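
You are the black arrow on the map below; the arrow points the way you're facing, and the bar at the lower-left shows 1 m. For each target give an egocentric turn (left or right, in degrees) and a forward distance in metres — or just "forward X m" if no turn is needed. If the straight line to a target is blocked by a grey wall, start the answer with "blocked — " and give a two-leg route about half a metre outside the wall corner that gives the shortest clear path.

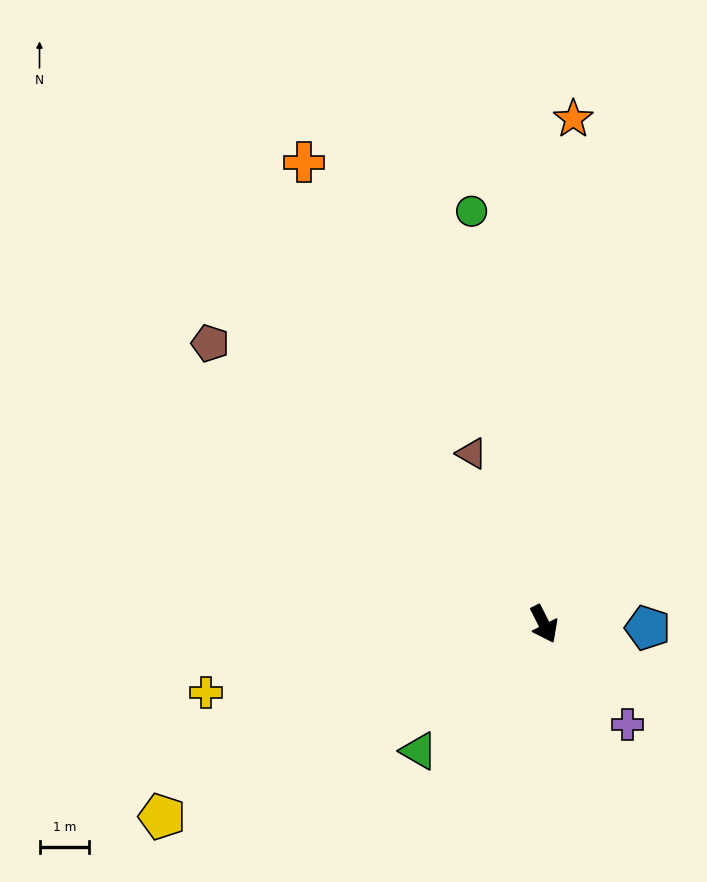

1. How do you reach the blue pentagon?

turn left 61°, forward 2.1 m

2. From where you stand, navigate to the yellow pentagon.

turn right 90°, forward 8.6 m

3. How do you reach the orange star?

turn left 150°, forward 10.2 m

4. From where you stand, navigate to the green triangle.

turn right 71°, forward 3.6 m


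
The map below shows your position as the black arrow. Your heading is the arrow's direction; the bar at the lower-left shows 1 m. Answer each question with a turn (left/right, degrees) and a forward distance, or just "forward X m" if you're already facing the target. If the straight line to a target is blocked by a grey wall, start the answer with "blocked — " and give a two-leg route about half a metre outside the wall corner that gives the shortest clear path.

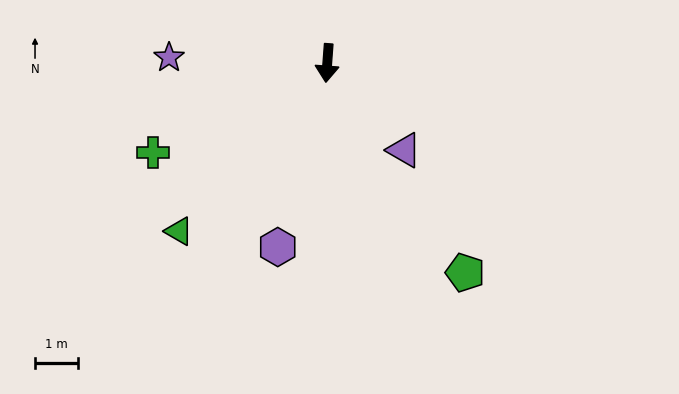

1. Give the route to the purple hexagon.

turn right 11°, forward 4.5 m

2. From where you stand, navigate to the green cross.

turn right 59°, forward 4.6 m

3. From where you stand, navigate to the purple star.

turn right 88°, forward 3.7 m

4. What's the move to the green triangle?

turn right 37°, forward 5.2 m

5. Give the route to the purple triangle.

turn left 46°, forward 2.7 m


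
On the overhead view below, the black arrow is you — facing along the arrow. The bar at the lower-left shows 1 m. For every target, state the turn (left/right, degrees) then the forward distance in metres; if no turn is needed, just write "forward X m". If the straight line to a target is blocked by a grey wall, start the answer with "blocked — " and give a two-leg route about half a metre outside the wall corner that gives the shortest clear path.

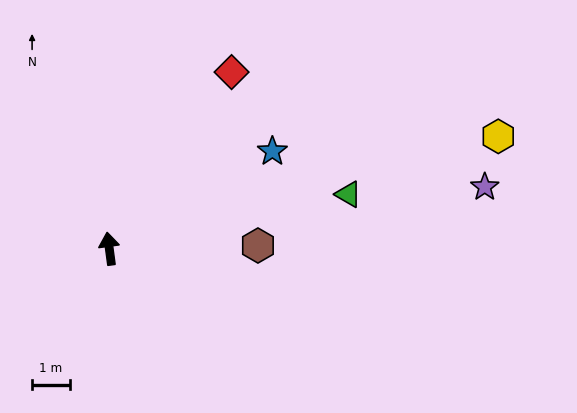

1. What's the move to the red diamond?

turn right 42°, forward 5.7 m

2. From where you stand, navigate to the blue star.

turn right 67°, forward 5.1 m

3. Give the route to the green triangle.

turn right 85°, forward 6.5 m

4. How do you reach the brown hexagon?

turn right 96°, forward 4.0 m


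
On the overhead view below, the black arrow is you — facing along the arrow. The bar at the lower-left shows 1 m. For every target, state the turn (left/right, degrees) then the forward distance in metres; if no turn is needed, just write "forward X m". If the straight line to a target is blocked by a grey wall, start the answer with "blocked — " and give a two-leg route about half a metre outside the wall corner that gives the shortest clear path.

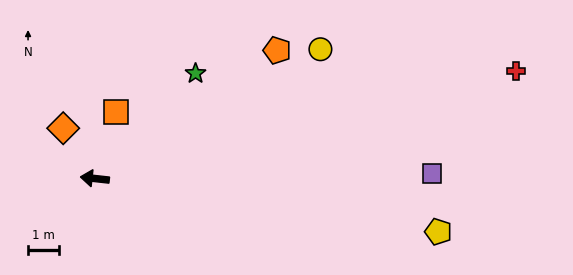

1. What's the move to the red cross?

turn right 159°, forward 14.1 m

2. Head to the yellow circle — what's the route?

turn right 144°, forward 8.4 m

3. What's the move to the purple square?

turn right 173°, forward 10.9 m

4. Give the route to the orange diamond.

turn right 52°, forward 1.9 m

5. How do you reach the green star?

turn right 127°, forward 4.7 m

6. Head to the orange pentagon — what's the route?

turn right 139°, forward 7.2 m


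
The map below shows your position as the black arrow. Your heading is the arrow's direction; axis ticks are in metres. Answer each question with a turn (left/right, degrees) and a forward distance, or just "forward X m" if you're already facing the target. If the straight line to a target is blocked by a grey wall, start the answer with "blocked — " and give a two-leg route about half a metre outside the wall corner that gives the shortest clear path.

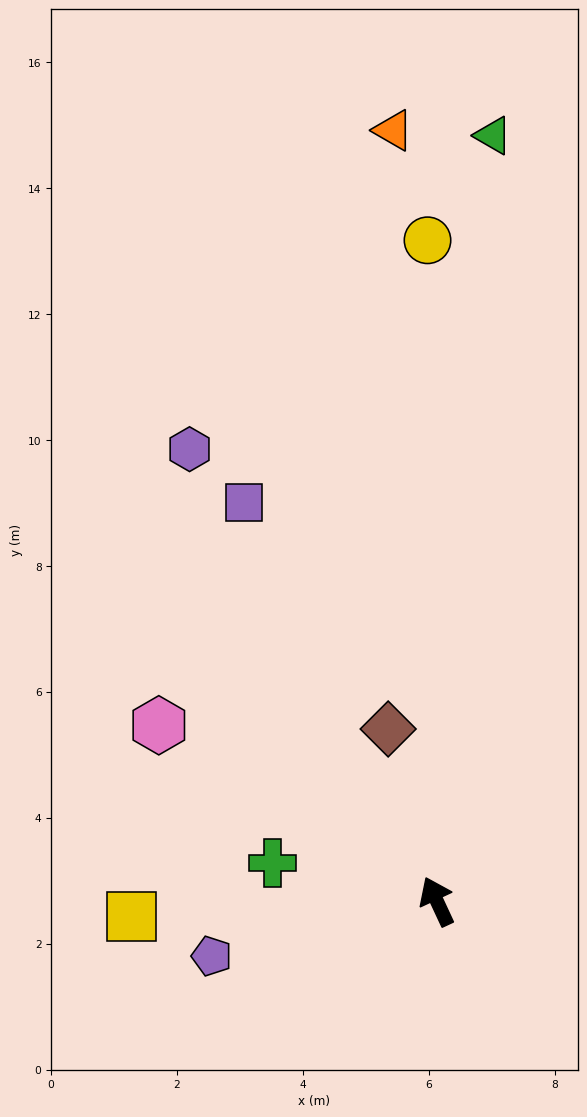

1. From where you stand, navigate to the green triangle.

turn right 29°, forward 12.2 m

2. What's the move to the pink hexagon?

turn left 33°, forward 5.2 m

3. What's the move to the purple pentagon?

turn left 79°, forward 3.7 m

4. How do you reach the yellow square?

turn left 68°, forward 4.8 m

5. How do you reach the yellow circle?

turn right 24°, forward 10.5 m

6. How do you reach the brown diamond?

turn right 9°, forward 2.8 m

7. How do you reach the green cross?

turn left 52°, forward 2.7 m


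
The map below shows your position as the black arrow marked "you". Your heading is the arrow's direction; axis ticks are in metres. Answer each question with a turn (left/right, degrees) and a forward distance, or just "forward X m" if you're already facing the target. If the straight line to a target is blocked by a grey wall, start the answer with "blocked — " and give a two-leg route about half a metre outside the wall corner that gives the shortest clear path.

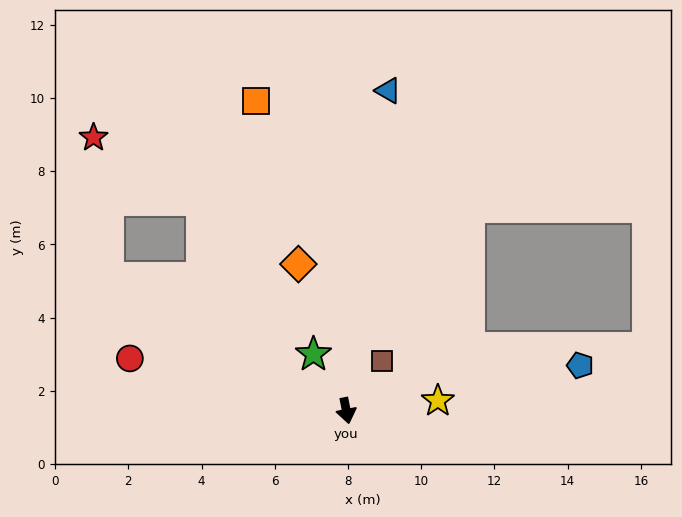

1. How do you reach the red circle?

turn right 115°, forward 6.1 m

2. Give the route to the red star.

blocked — turn right 130°, forward 7.4 m, then turn right 55°, forward 3.8 m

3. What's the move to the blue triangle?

turn left 161°, forward 8.8 m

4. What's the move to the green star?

turn right 161°, forward 1.8 m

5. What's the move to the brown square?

turn left 133°, forward 1.7 m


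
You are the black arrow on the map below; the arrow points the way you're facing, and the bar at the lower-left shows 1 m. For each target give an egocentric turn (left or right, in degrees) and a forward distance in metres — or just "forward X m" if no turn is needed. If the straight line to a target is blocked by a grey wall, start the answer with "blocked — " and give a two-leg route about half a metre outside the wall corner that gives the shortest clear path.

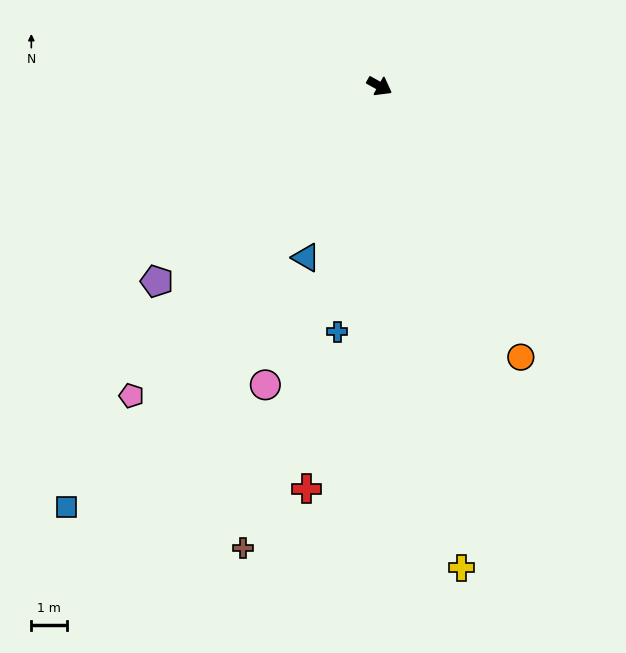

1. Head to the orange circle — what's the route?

turn right 33°, forward 8.6 m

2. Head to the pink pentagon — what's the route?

turn right 100°, forward 11.1 m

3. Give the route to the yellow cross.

turn right 51°, forward 13.7 m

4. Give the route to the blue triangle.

turn right 84°, forward 5.2 m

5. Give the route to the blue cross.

turn right 71°, forward 7.0 m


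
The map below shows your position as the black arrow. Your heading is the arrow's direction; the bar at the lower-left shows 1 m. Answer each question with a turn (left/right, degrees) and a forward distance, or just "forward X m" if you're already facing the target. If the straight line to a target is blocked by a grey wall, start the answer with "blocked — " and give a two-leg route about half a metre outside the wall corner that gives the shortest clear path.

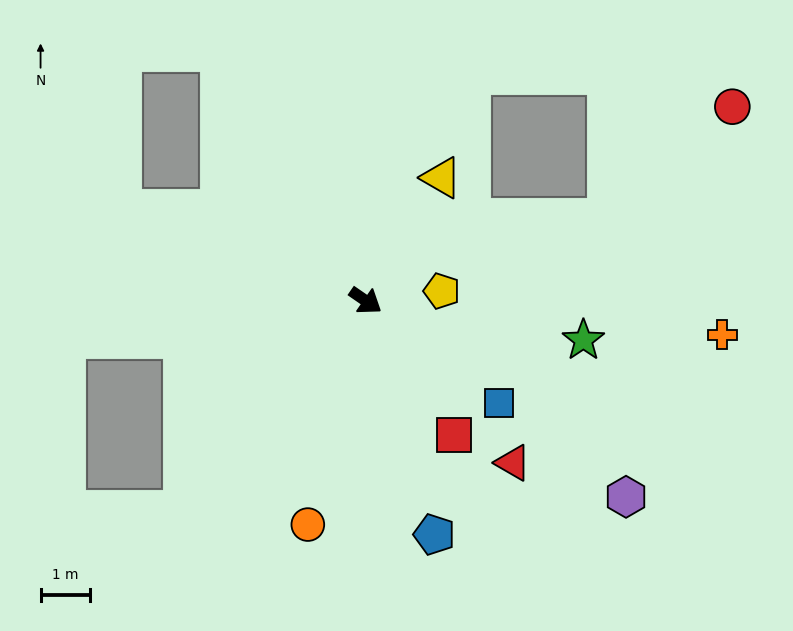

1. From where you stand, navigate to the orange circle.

turn right 70°, forward 4.7 m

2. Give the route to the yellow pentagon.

turn left 42°, forward 1.6 m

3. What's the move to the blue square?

turn right 3°, forward 3.4 m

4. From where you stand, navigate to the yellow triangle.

turn left 93°, forward 2.9 m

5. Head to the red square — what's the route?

turn right 22°, forward 3.3 m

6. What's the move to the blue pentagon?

turn right 39°, forward 4.9 m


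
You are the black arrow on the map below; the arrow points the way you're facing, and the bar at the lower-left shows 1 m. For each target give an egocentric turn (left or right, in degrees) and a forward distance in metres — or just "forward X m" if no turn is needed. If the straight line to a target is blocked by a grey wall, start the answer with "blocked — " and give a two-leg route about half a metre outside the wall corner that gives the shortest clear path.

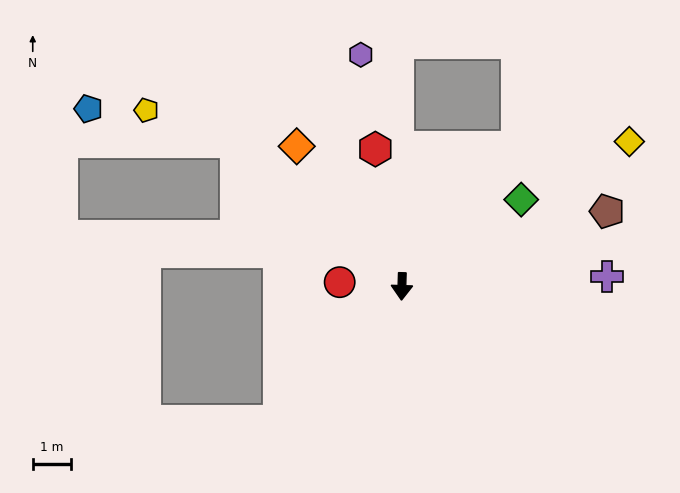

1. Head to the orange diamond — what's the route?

turn right 141°, forward 4.6 m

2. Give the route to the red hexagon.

turn right 167°, forward 3.6 m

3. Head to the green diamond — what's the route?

turn left 128°, forward 3.8 m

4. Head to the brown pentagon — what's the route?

turn left 112°, forward 5.7 m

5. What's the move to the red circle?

turn right 92°, forward 1.6 m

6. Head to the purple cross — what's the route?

turn left 95°, forward 5.4 m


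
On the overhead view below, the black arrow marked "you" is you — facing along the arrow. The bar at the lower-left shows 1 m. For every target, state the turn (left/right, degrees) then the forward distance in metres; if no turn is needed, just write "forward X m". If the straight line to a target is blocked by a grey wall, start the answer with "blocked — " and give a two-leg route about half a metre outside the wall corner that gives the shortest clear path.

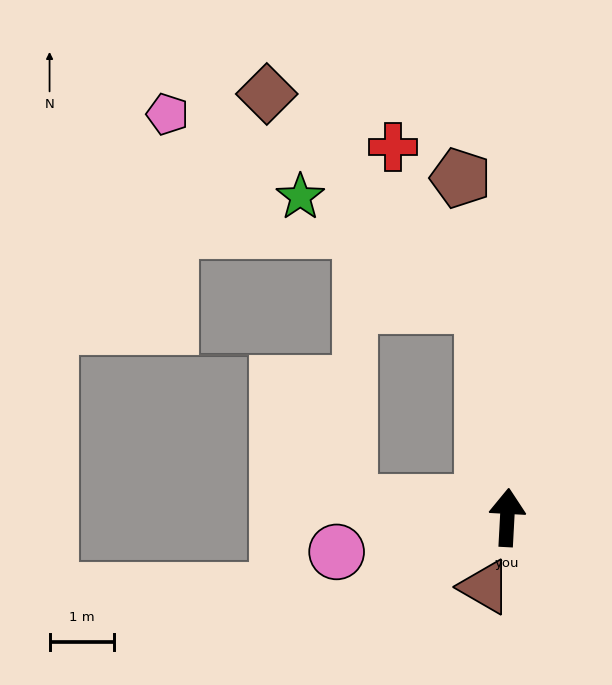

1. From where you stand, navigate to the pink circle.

turn left 104°, forward 2.7 m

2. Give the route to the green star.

blocked — turn left 10°, forward 3.3 m, then turn left 52°, forward 3.3 m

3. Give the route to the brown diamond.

blocked — turn left 10°, forward 3.3 m, then turn left 39°, forward 4.7 m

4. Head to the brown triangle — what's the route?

turn left 165°, forward 1.1 m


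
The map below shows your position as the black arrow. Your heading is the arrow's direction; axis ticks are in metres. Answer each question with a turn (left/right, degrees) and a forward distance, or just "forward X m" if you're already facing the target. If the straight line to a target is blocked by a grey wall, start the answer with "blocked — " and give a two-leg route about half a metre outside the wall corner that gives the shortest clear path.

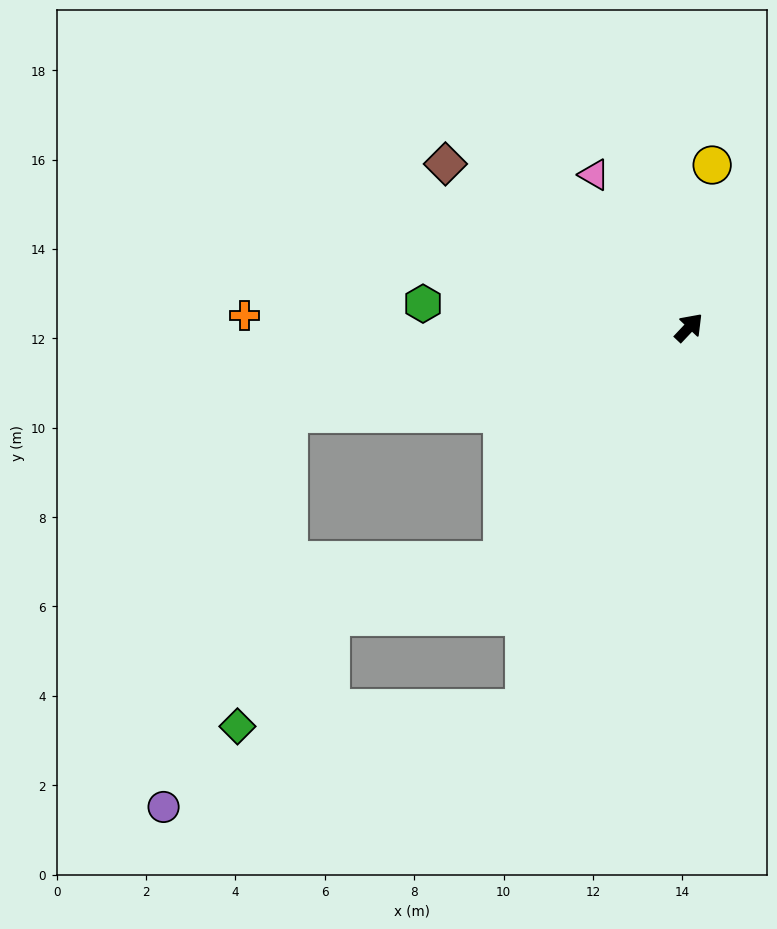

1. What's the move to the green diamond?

blocked — turn left 146°, forward 9.2 m, then turn left 68°, forward 7.1 m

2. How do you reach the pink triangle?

turn left 75°, forward 4.0 m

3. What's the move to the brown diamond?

turn left 99°, forward 6.6 m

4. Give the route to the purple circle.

blocked — turn left 146°, forward 9.2 m, then turn left 60°, forward 9.2 m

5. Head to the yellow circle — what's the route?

turn left 35°, forward 3.7 m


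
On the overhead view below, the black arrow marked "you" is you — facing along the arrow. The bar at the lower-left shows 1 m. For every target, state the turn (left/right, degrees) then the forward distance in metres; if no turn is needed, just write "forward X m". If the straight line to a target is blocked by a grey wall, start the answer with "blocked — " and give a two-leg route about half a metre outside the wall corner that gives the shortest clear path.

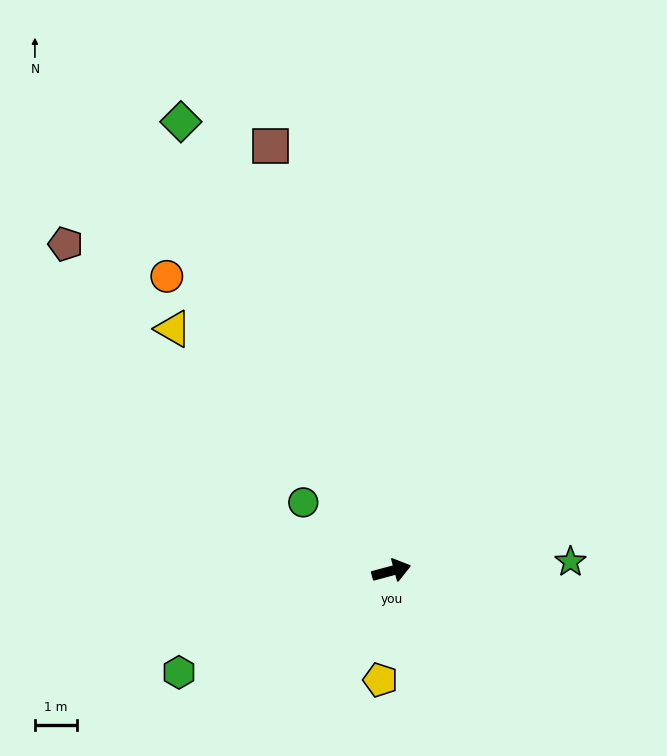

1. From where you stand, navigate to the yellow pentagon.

turn right 111°, forward 2.6 m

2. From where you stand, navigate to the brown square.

turn left 91°, forward 10.5 m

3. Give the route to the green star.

turn right 12°, forward 4.3 m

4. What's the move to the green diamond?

turn left 100°, forward 11.8 m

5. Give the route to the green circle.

turn left 127°, forward 2.7 m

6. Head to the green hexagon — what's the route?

turn right 170°, forward 5.6 m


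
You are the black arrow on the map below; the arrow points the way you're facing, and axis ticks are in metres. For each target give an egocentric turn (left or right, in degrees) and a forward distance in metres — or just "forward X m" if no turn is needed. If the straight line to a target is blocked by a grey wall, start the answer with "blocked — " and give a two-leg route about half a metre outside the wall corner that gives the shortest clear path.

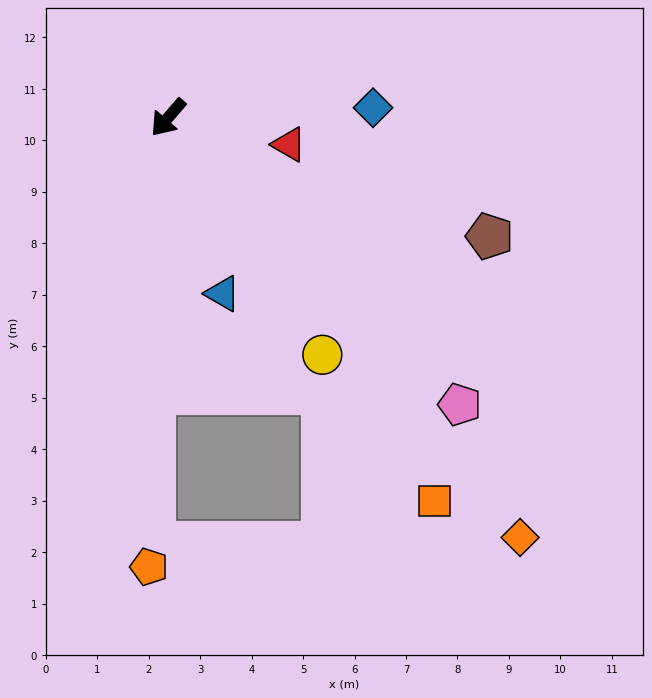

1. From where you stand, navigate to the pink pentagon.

turn left 86°, forward 7.9 m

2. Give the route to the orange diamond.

turn left 81°, forward 10.6 m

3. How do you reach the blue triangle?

turn left 58°, forward 3.6 m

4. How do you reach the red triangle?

turn left 118°, forward 2.4 m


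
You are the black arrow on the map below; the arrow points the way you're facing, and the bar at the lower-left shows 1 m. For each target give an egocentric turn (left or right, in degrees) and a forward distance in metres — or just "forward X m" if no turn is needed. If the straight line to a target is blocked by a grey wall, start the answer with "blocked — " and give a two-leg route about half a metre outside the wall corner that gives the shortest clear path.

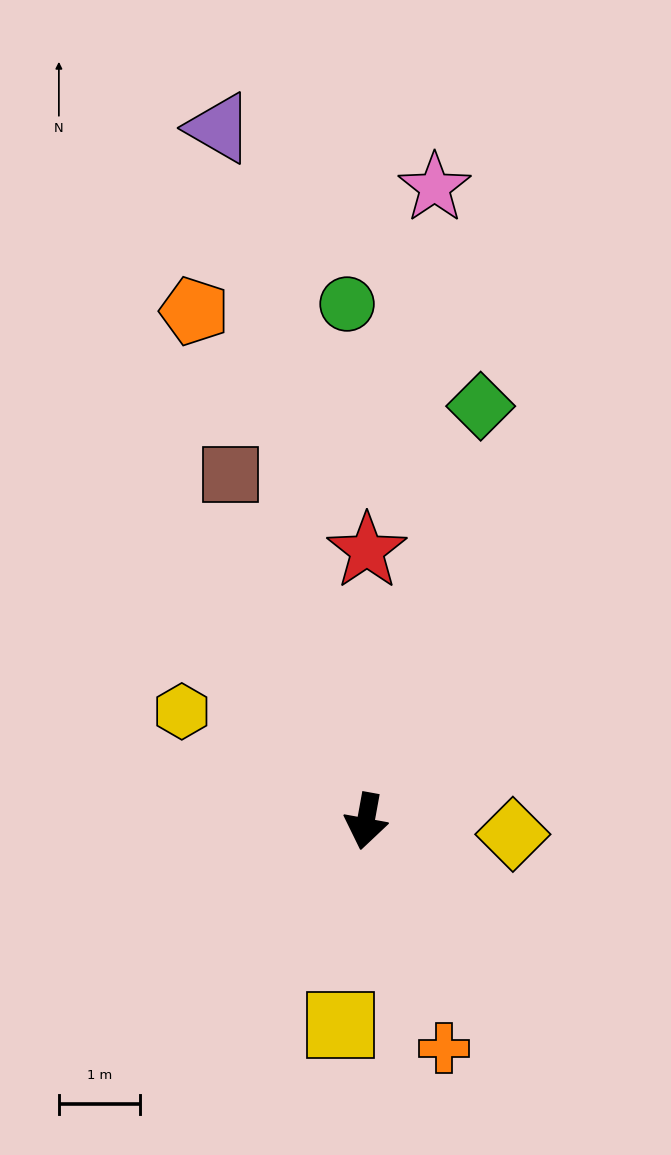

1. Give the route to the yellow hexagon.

turn right 111°, forward 2.7 m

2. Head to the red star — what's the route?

turn right 170°, forward 3.3 m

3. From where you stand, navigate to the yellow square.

turn left 3°, forward 2.5 m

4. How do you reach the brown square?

turn right 148°, forward 4.6 m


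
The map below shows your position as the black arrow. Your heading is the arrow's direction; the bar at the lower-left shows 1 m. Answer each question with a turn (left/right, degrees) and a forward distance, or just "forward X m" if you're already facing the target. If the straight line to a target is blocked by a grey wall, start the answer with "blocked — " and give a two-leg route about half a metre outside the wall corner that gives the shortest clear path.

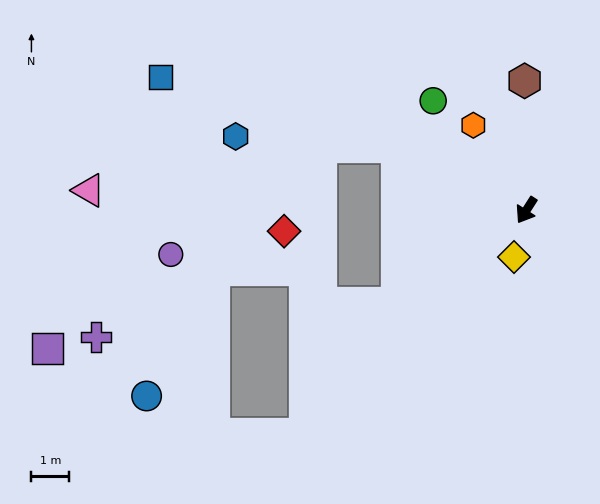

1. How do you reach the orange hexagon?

turn right 115°, forward 2.7 m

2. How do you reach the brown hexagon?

turn right 147°, forward 3.4 m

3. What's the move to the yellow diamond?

turn left 18°, forward 1.3 m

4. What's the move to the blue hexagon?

blocked — turn right 83°, forward 3.8 m, then turn left 22°, forward 4.3 m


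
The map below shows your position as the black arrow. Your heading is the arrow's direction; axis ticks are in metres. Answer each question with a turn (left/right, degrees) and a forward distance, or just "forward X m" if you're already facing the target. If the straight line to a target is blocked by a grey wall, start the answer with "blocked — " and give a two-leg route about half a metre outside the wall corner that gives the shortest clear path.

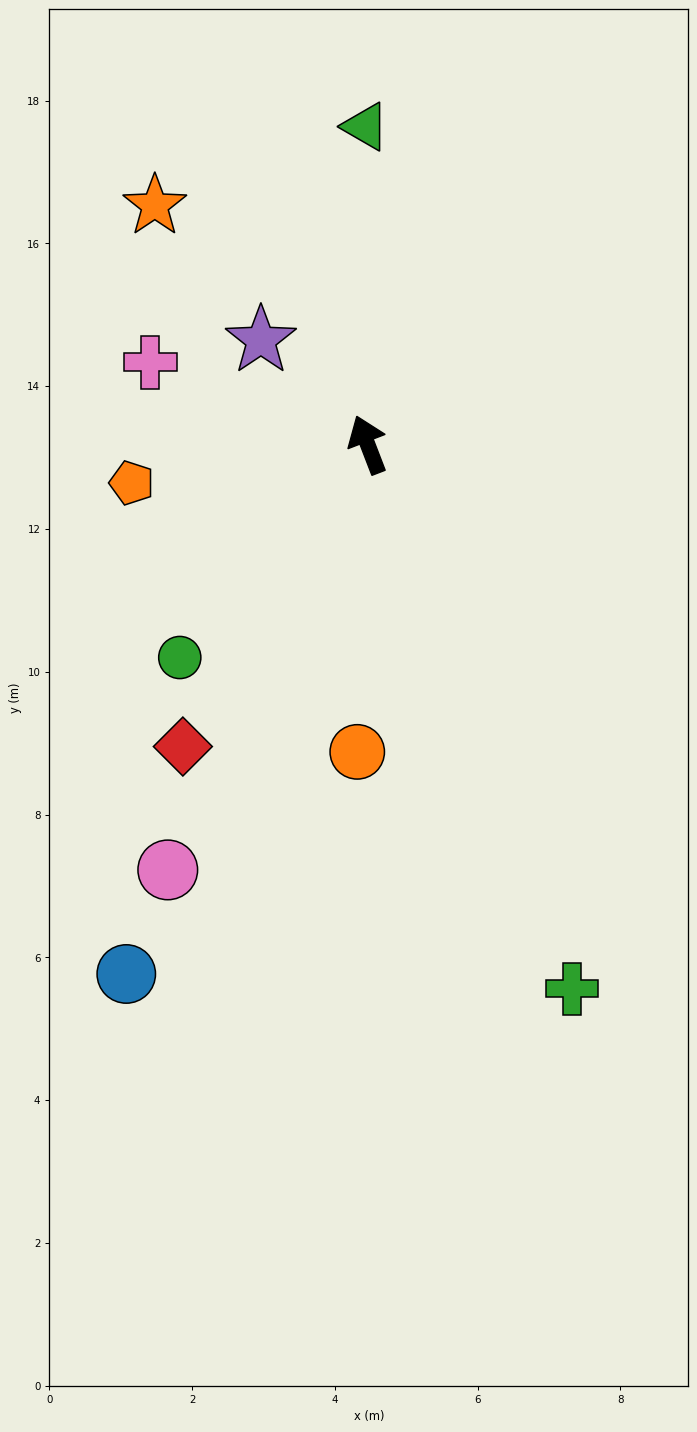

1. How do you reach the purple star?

turn left 25°, forward 2.1 m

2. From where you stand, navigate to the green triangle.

turn right 21°, forward 4.5 m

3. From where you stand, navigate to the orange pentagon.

turn left 78°, forward 3.3 m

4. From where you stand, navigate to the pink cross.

turn left 48°, forward 3.3 m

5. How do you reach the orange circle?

turn left 157°, forward 4.3 m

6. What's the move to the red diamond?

turn left 127°, forward 5.0 m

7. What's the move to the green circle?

turn left 118°, forward 4.0 m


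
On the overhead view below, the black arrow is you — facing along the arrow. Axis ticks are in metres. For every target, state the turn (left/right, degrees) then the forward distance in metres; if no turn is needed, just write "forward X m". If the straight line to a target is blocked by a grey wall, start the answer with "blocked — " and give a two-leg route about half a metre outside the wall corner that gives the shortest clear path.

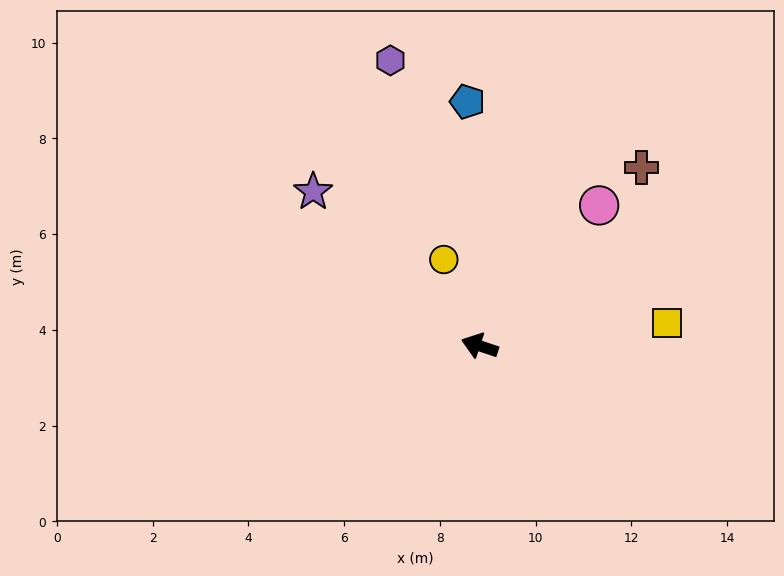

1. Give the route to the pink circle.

turn right 112°, forward 3.9 m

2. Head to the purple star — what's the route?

turn right 24°, forward 4.7 m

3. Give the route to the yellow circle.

turn right 49°, forward 2.0 m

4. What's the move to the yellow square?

turn right 155°, forward 3.9 m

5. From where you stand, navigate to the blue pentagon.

turn right 69°, forward 5.1 m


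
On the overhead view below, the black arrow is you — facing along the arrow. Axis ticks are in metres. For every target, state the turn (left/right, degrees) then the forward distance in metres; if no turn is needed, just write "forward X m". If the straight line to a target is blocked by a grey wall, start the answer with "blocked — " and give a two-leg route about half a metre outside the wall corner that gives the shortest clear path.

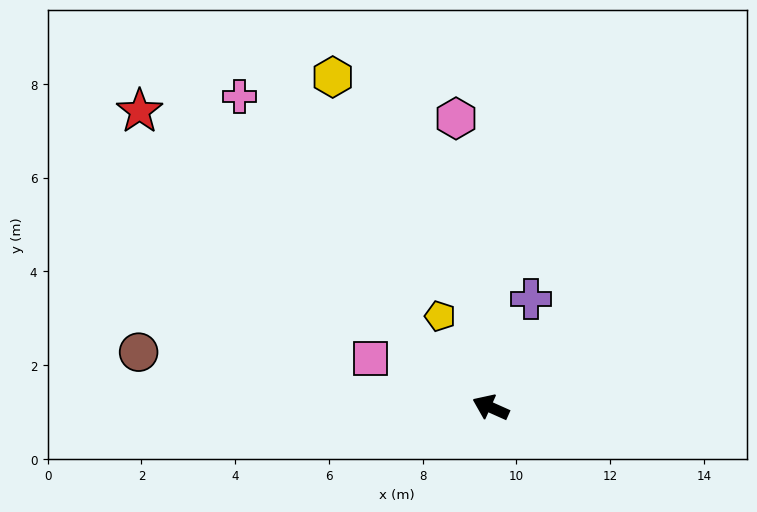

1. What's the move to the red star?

turn right 16°, forward 9.8 m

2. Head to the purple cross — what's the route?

turn right 86°, forward 2.5 m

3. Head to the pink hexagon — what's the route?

turn right 59°, forward 6.2 m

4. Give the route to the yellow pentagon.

turn right 37°, forward 2.2 m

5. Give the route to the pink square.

forward 2.8 m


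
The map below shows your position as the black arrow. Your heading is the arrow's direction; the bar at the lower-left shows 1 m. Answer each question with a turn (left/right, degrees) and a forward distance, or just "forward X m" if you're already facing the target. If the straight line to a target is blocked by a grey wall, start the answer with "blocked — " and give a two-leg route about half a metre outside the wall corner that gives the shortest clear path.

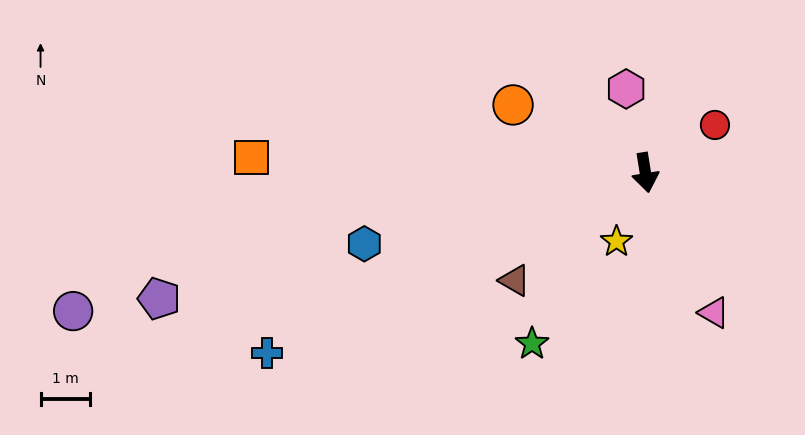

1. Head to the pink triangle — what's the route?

turn left 17°, forward 3.2 m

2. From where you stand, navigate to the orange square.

turn right 101°, forward 8.0 m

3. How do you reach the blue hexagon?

turn right 85°, forward 5.9 m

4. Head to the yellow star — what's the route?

turn right 32°, forward 1.5 m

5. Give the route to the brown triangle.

turn right 60°, forward 3.5 m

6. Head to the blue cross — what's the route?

turn right 74°, forward 8.5 m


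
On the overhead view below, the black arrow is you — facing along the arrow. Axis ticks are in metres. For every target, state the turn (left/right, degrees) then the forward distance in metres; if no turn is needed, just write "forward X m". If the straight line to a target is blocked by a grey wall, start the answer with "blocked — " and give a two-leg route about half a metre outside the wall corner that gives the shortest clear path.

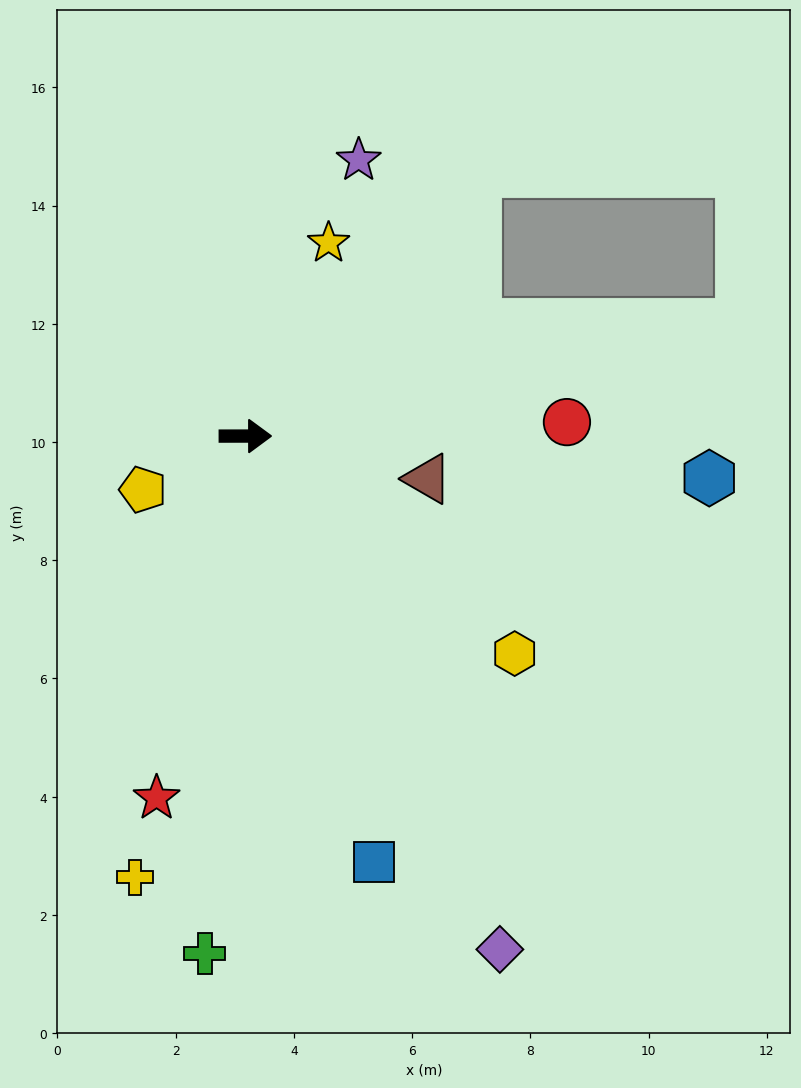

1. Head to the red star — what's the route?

turn right 104°, forward 6.3 m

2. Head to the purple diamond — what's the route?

turn right 64°, forward 9.7 m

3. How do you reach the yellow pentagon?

turn right 152°, forward 2.0 m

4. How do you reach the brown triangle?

turn right 13°, forward 3.2 m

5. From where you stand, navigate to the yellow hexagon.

turn right 39°, forward 5.9 m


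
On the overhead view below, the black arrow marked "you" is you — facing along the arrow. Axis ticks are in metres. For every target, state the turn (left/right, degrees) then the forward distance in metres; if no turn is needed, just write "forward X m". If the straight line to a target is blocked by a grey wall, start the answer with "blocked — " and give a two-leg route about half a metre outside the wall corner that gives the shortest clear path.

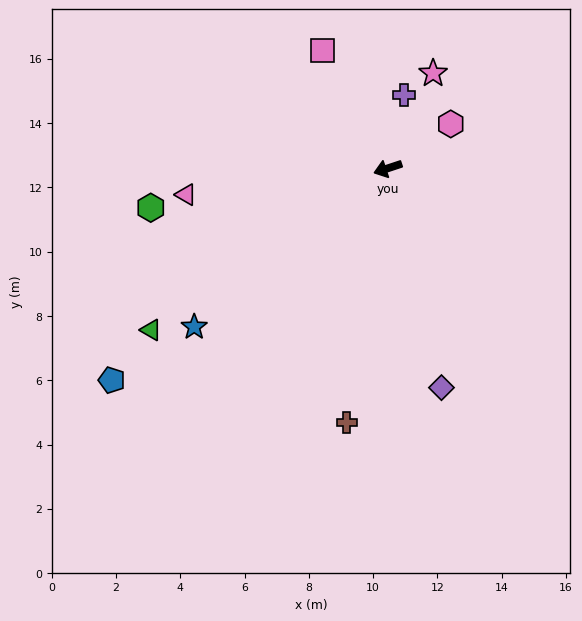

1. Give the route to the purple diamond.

turn left 85°, forward 7.0 m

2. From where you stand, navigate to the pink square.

turn right 79°, forward 4.2 m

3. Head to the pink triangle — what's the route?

turn right 11°, forward 6.3 m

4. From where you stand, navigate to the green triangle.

turn left 16°, forward 8.9 m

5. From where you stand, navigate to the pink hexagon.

turn right 163°, forward 2.4 m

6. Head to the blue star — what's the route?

turn left 21°, forward 7.8 m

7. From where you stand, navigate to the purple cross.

turn right 121°, forward 2.3 m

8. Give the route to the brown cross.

turn left 63°, forward 8.0 m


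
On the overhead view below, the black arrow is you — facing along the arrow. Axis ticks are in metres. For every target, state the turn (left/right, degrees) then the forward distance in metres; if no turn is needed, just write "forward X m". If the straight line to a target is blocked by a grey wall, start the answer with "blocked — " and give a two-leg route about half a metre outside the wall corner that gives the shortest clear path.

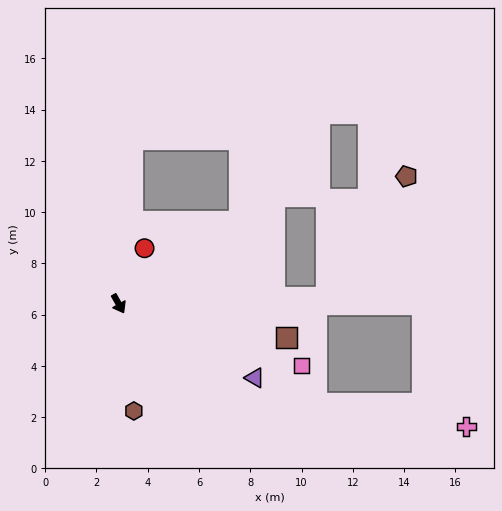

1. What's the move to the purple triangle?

turn left 32°, forward 6.0 m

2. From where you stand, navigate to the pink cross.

blocked — turn left 61°, forward 11.9 m, then turn right 71°, forward 5.1 m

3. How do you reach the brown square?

turn left 49°, forward 6.7 m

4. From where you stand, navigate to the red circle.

turn left 126°, forward 2.4 m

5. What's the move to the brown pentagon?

blocked — turn left 62°, forward 8.1 m, then turn left 55°, forward 5.7 m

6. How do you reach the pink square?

turn left 42°, forward 7.5 m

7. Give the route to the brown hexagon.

turn right 21°, forward 4.2 m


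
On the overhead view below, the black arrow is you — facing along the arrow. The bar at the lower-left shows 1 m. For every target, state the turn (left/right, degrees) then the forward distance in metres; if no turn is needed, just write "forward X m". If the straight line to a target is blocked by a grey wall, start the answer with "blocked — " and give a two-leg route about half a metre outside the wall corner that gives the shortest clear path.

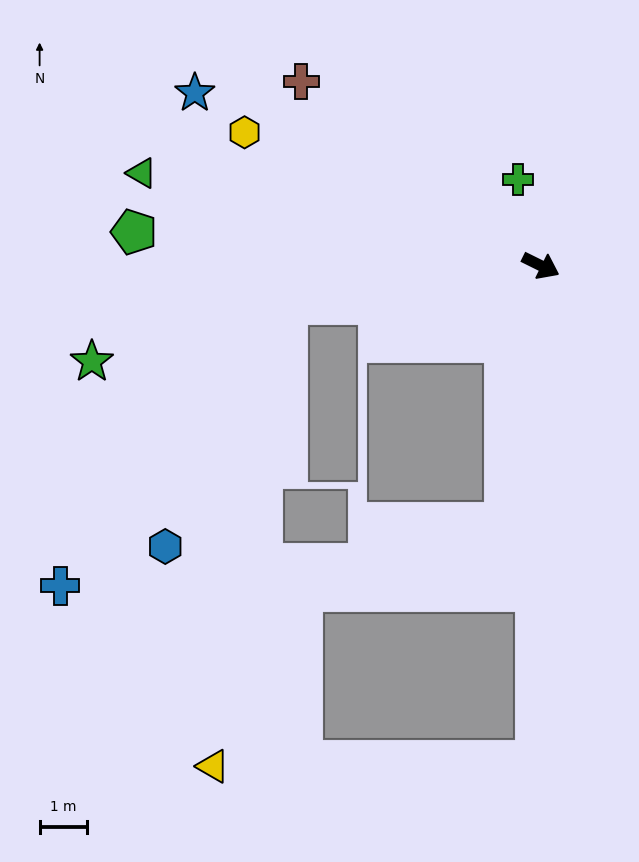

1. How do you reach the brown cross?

turn left 169°, forward 6.3 m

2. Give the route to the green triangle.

turn right 167°, forward 8.6 m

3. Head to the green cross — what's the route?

turn left 131°, forward 1.9 m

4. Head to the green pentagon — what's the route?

turn right 158°, forward 8.5 m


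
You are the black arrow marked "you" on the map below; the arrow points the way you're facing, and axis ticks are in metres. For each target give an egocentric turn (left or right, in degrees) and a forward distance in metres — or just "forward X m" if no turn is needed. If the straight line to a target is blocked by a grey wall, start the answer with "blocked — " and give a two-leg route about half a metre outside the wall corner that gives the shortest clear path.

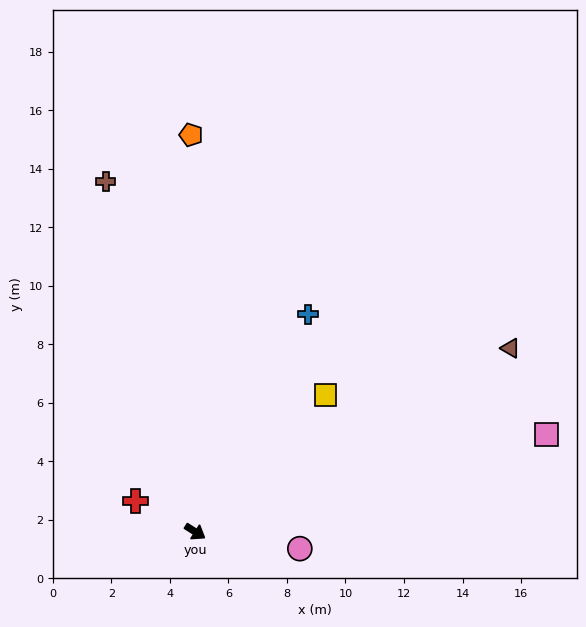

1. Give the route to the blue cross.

turn left 95°, forward 8.4 m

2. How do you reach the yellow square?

turn left 79°, forward 6.5 m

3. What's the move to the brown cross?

turn left 137°, forward 12.4 m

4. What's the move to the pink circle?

turn left 23°, forward 3.6 m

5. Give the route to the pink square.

turn left 48°, forward 12.5 m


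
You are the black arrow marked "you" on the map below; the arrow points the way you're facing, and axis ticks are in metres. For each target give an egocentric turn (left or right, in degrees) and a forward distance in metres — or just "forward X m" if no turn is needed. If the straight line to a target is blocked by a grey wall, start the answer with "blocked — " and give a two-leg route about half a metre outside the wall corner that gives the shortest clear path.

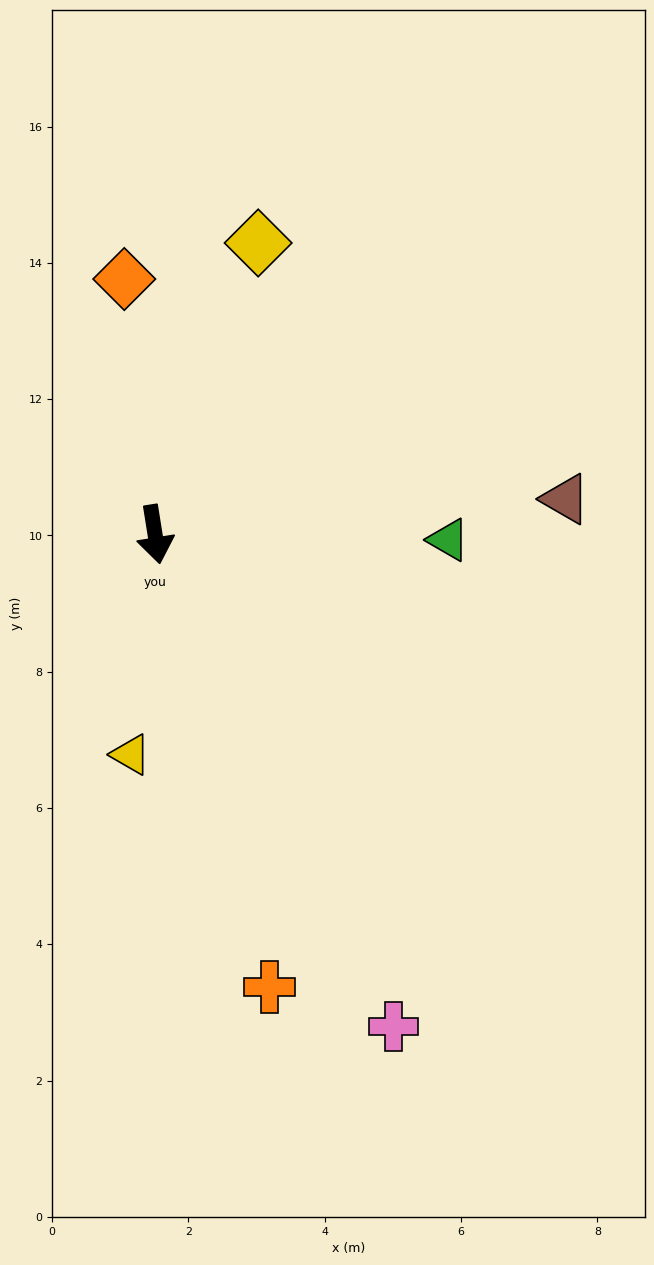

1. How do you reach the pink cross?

turn left 17°, forward 8.0 m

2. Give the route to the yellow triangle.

turn right 15°, forward 3.3 m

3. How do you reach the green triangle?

turn left 80°, forward 4.3 m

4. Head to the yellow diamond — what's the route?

turn left 151°, forward 4.5 m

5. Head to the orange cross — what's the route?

turn left 5°, forward 6.9 m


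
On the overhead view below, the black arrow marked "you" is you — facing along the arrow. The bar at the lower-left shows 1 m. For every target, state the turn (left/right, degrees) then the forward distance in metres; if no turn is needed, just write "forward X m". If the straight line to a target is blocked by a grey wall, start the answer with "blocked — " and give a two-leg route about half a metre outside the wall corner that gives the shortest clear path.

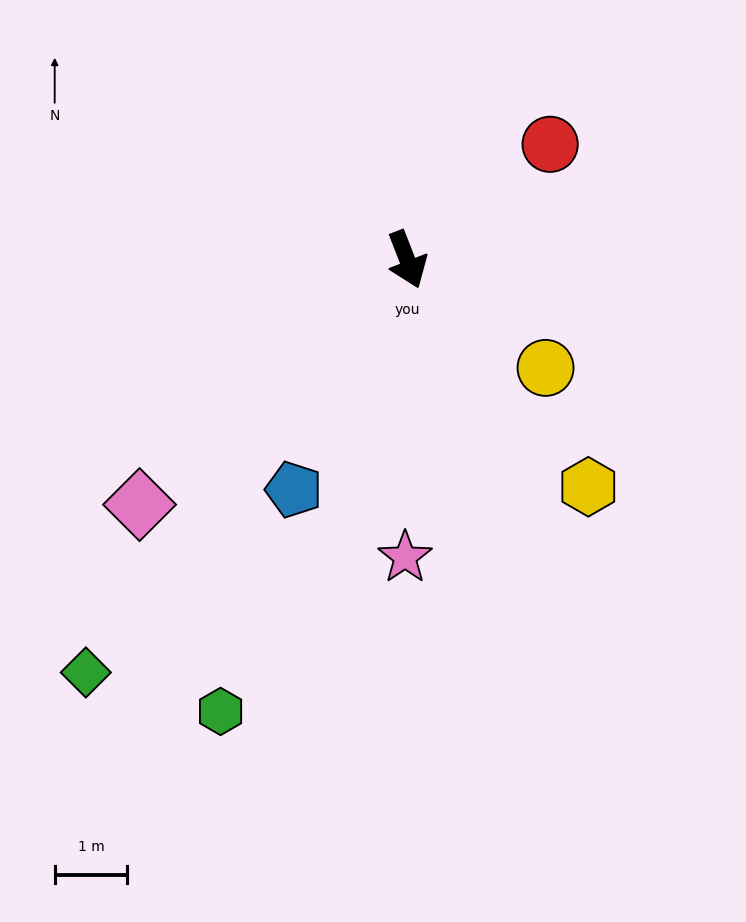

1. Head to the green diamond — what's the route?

turn right 59°, forward 7.2 m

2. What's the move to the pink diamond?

turn right 69°, forward 5.0 m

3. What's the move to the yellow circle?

turn left 31°, forward 2.4 m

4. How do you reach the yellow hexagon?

turn left 17°, forward 4.0 m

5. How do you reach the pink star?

turn right 22°, forward 4.1 m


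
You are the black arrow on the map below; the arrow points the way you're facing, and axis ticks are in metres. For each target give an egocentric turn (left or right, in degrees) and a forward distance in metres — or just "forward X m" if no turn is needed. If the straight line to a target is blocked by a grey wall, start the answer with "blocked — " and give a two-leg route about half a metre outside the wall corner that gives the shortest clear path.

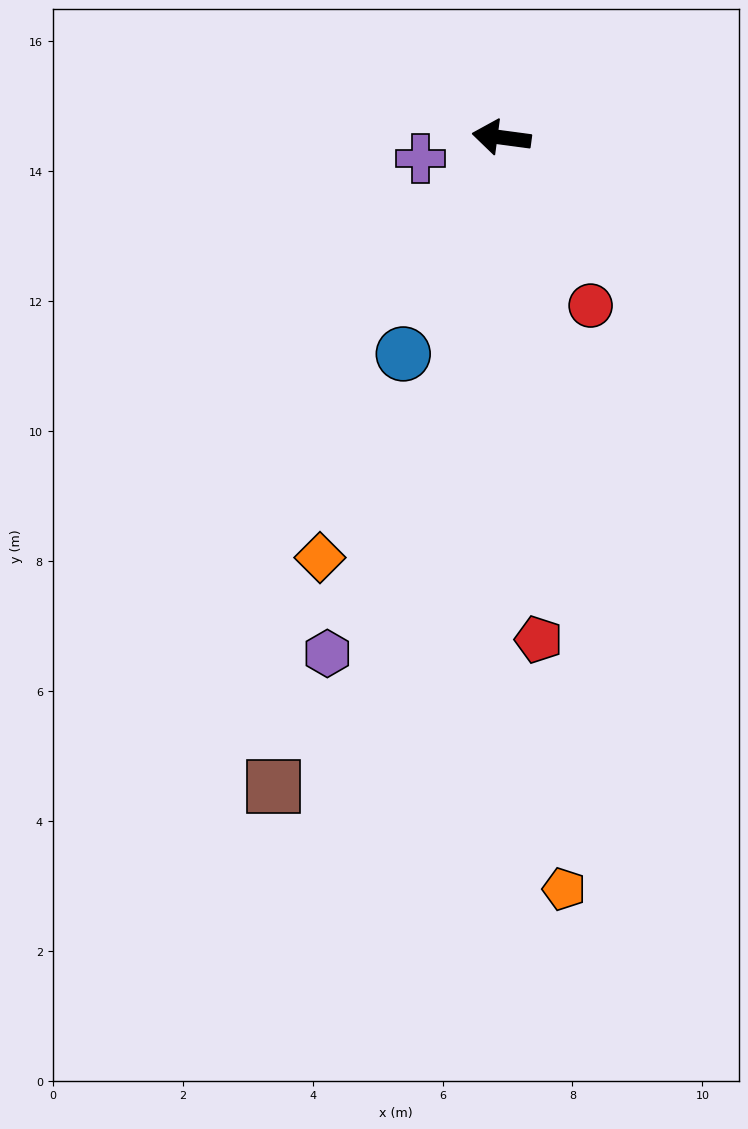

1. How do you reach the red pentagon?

turn left 102°, forward 7.7 m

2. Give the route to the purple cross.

turn left 22°, forward 1.3 m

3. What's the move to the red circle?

turn left 126°, forward 2.9 m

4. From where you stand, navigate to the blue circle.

turn left 73°, forward 3.7 m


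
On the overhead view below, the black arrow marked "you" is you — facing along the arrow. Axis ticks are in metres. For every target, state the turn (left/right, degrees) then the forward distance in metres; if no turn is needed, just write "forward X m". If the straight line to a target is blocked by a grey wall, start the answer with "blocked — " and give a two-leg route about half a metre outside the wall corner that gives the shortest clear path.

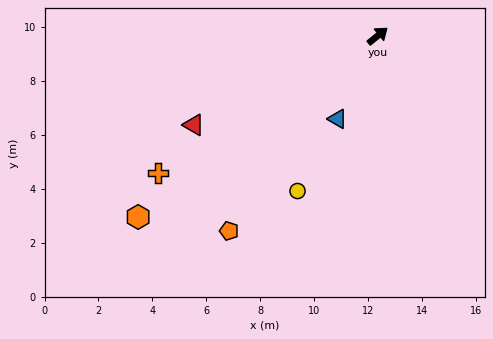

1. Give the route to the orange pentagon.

turn right 166°, forward 9.1 m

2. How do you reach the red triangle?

turn left 167°, forward 7.6 m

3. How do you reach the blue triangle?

turn right 155°, forward 3.4 m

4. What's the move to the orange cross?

turn left 173°, forward 9.6 m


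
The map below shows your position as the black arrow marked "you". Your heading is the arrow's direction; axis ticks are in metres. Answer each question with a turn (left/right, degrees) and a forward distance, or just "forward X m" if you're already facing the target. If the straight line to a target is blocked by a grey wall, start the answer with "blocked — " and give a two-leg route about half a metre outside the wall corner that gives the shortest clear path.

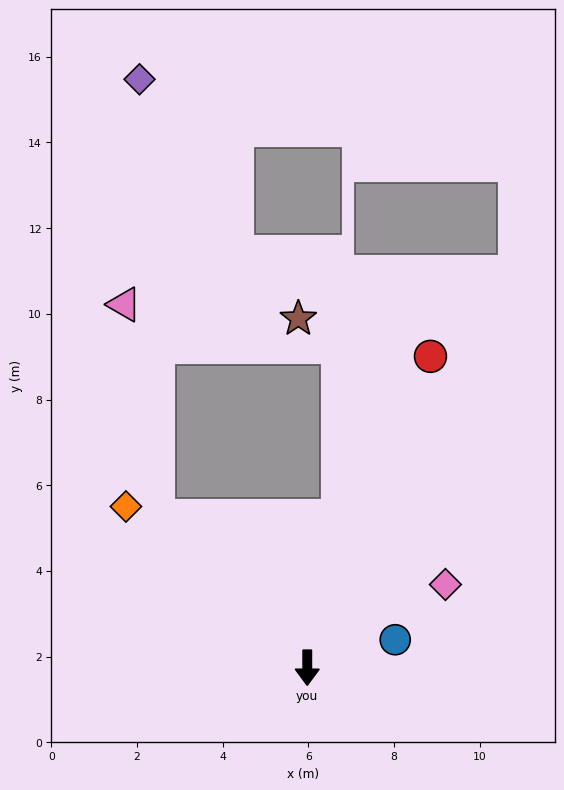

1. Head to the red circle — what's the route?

turn left 158°, forward 7.8 m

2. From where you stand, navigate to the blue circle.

turn left 108°, forward 2.2 m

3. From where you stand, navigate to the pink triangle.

blocked — turn right 135°, forward 5.0 m, then turn right 36°, forward 5.0 m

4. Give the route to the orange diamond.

turn right 132°, forward 5.7 m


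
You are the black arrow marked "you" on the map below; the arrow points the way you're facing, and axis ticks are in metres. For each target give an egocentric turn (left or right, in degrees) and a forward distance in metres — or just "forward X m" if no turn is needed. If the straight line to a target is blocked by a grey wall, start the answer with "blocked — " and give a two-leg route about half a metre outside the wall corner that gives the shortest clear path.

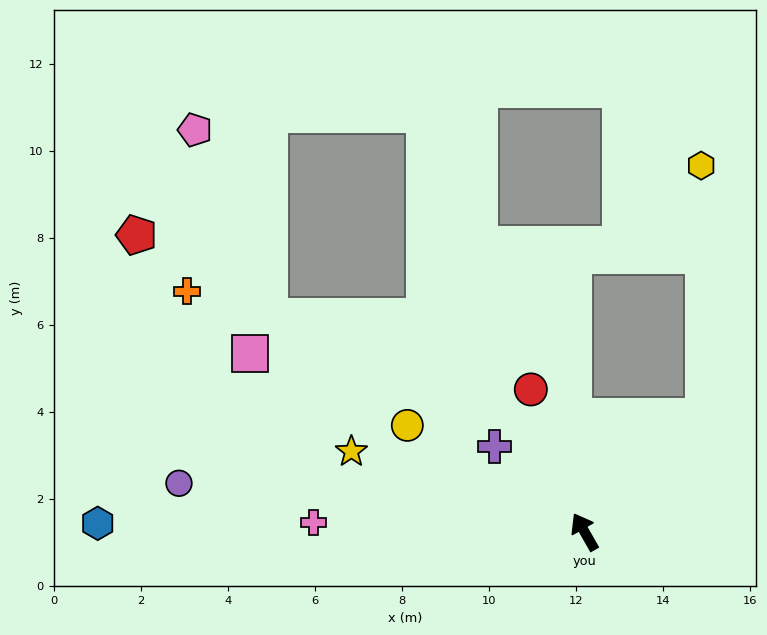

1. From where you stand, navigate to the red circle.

turn right 9°, forward 3.5 m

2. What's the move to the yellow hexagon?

blocked — turn right 76°, forward 3.8 m, then turn left 47°, forward 5.8 m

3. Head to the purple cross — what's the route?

turn left 17°, forward 2.9 m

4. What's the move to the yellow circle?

turn left 29°, forward 4.8 m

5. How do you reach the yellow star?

turn left 41°, forward 5.7 m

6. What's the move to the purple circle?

turn left 53°, forward 9.4 m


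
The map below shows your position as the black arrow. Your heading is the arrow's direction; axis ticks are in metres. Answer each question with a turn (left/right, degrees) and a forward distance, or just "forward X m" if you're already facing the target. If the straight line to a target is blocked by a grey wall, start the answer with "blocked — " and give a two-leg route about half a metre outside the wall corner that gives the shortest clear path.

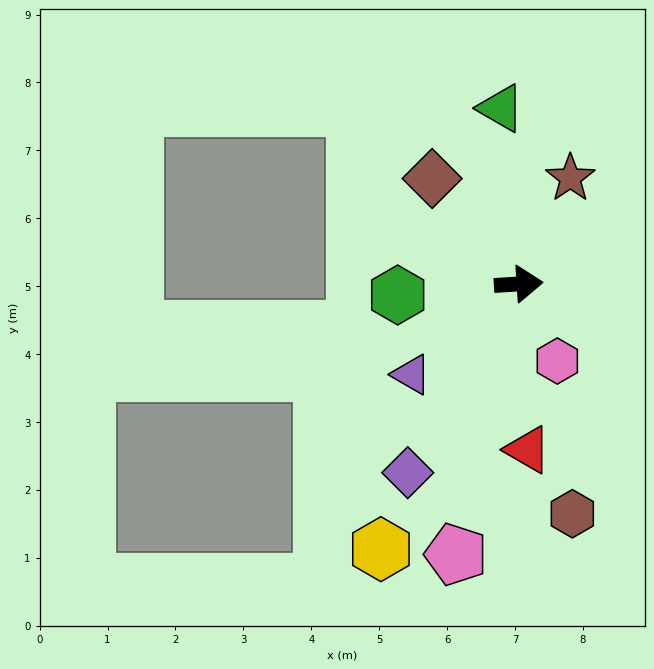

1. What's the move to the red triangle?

turn right 91°, forward 2.4 m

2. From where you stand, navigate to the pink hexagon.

turn right 67°, forward 1.3 m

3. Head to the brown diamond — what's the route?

turn left 126°, forward 2.0 m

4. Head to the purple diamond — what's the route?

turn right 124°, forward 3.2 m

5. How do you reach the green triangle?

turn left 92°, forward 2.6 m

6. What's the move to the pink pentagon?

turn right 107°, forward 4.1 m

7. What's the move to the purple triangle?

turn right 144°, forward 2.1 m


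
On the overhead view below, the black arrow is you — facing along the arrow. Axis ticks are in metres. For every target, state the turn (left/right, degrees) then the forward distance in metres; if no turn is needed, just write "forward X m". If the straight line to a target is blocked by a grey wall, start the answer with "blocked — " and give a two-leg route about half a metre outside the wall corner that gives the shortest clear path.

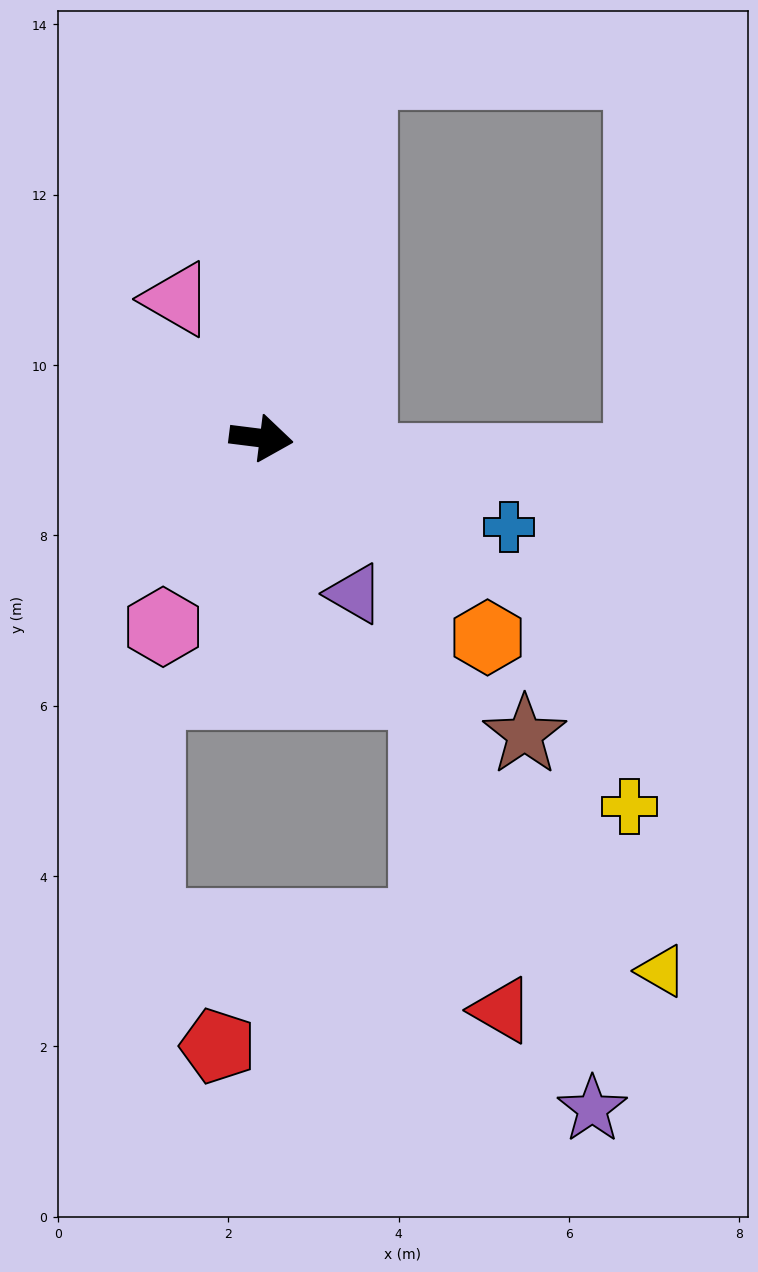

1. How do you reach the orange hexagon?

turn right 34°, forward 3.5 m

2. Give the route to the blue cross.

turn right 13°, forward 3.1 m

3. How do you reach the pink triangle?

turn left 128°, forward 1.9 m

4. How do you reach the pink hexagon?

turn right 110°, forward 2.5 m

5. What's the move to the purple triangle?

turn right 52°, forward 2.1 m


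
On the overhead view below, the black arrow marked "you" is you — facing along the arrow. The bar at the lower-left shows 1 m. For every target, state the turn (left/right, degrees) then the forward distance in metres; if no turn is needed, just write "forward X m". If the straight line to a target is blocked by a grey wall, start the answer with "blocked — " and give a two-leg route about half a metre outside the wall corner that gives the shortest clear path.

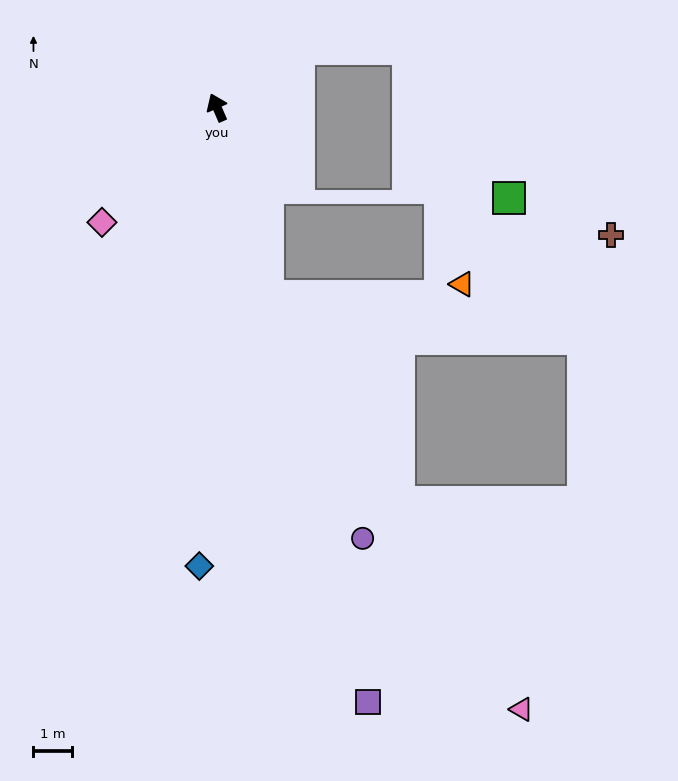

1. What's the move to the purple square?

turn left 171°, forward 16.1 m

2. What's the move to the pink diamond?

turn left 111°, forward 4.3 m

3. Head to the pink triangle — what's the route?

blocked — turn left 172°, forward 5.1 m, then turn left 16°, forward 12.7 m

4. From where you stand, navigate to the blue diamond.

turn left 154°, forward 12.0 m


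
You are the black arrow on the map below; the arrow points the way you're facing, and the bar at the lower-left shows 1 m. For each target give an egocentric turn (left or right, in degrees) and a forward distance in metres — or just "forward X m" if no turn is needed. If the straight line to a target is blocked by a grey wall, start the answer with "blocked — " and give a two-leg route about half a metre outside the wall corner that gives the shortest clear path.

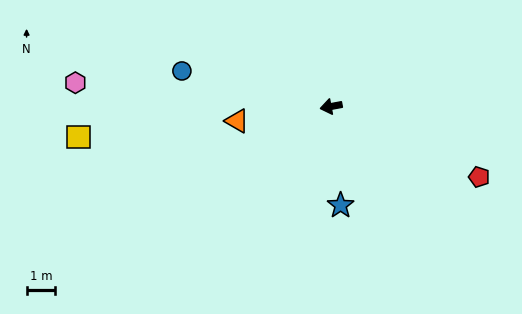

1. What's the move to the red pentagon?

turn left 144°, forward 5.7 m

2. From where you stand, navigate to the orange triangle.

forward 3.3 m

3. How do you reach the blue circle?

turn right 24°, forward 5.3 m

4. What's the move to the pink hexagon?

turn right 16°, forward 8.9 m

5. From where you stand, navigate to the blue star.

turn left 85°, forward 3.4 m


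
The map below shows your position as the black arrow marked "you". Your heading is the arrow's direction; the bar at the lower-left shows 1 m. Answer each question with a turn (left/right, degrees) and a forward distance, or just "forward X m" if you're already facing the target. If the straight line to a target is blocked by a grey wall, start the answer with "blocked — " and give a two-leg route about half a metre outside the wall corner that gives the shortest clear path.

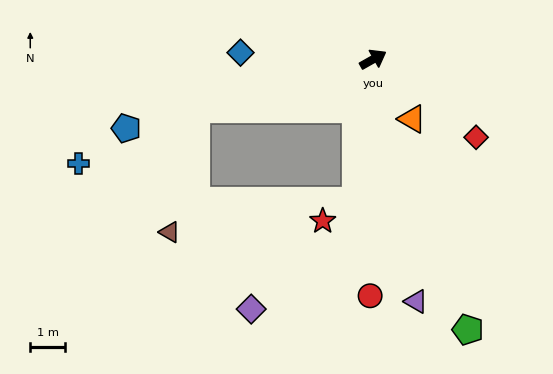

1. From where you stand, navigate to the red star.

blocked — turn right 126°, forward 4.1 m, then turn right 54°, forward 1.1 m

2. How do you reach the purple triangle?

turn right 109°, forward 7.0 m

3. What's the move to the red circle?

turn right 120°, forward 6.7 m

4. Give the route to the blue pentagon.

turn left 166°, forward 7.3 m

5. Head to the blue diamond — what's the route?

turn left 148°, forward 3.8 m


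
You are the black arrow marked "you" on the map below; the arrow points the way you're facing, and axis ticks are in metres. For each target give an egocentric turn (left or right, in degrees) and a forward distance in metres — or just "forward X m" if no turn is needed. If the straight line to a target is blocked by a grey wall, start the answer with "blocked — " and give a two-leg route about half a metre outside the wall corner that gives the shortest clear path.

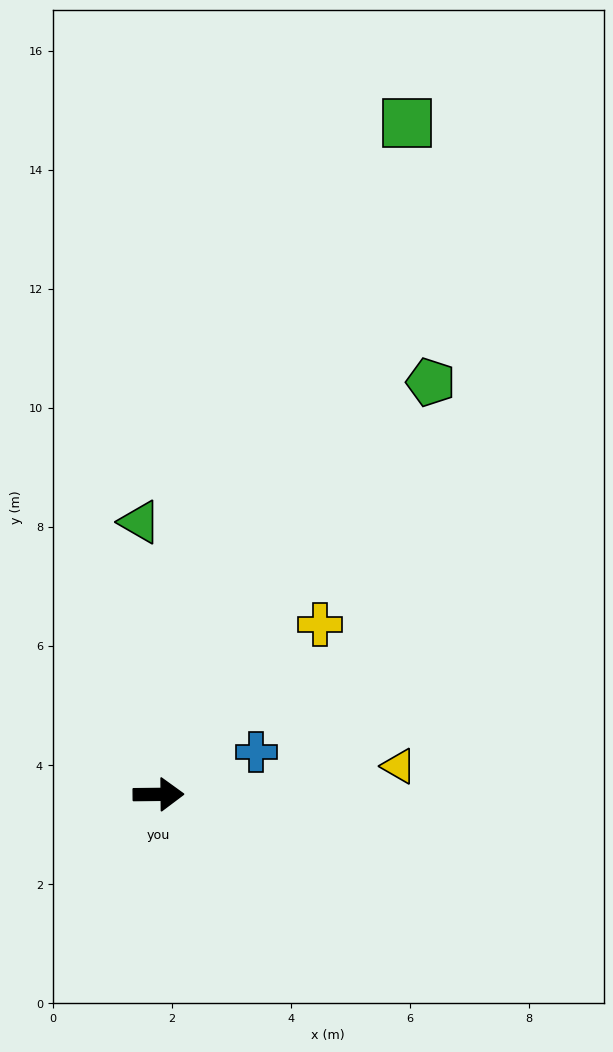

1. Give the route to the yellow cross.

turn left 46°, forward 3.9 m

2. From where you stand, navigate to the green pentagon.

turn left 56°, forward 8.3 m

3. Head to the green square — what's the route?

turn left 69°, forward 12.0 m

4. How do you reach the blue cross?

turn left 23°, forward 1.8 m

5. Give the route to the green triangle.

turn left 93°, forward 4.6 m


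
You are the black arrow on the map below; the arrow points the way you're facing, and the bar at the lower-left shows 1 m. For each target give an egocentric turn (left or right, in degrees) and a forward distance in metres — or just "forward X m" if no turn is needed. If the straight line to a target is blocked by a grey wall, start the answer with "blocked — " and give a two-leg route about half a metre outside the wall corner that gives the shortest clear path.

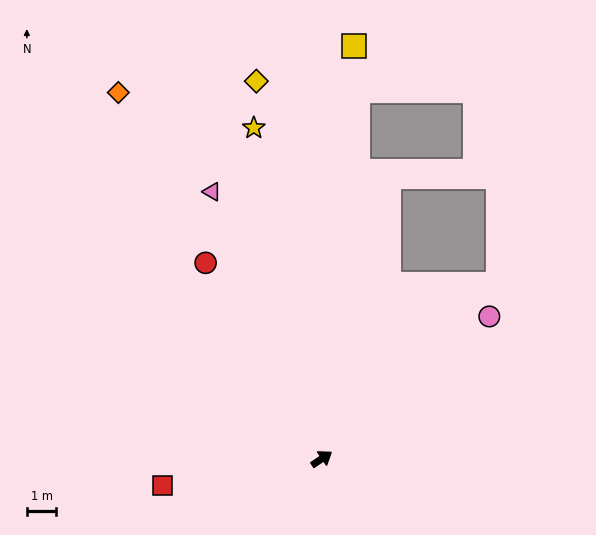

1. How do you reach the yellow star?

turn left 68°, forward 11.5 m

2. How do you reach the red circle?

turn left 87°, forward 7.8 m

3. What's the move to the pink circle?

turn left 6°, forward 7.5 m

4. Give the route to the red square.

turn left 156°, forward 5.5 m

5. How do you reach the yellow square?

turn left 51°, forward 14.1 m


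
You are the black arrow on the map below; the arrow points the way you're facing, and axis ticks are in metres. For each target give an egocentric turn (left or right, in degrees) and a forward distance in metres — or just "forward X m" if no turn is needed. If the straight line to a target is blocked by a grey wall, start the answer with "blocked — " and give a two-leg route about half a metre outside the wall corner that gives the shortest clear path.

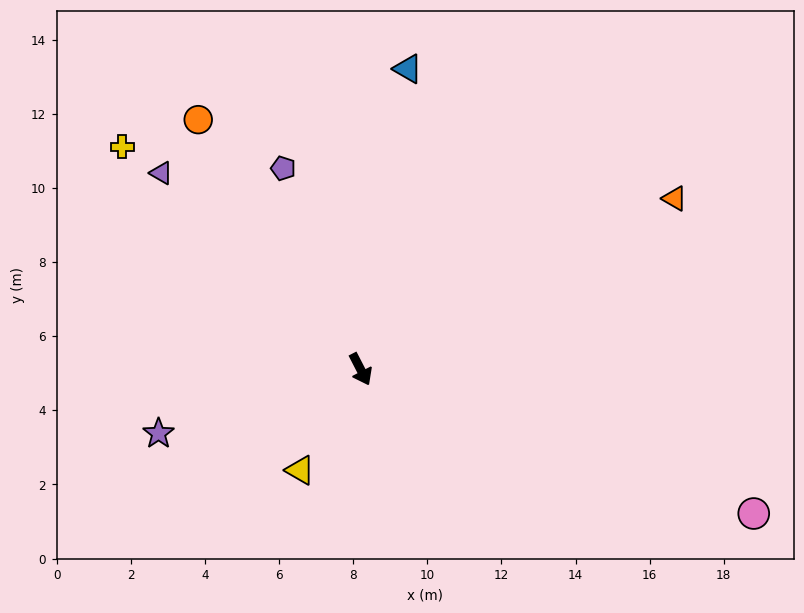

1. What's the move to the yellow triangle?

turn right 58°, forward 3.2 m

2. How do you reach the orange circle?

turn right 174°, forward 8.0 m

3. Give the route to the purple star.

turn right 100°, forward 5.7 m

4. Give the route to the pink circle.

turn left 43°, forward 11.3 m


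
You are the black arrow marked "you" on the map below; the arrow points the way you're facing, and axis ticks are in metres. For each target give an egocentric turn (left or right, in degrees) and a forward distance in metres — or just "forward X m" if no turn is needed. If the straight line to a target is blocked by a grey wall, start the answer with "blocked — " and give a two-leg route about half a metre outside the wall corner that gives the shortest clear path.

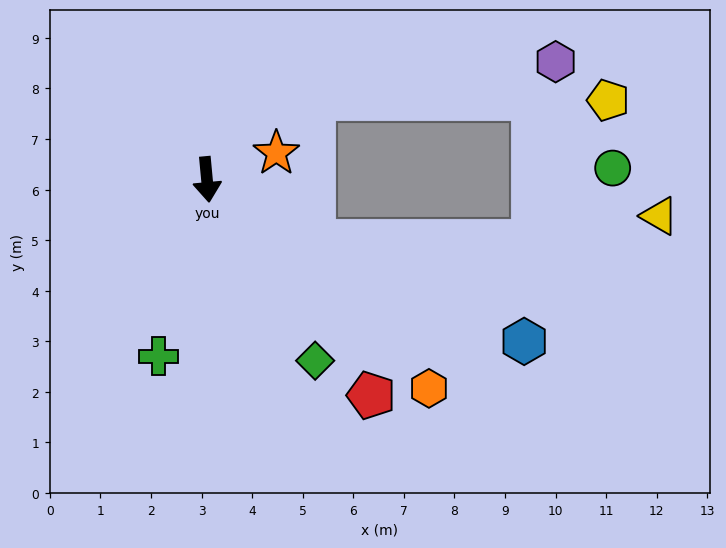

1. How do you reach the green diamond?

turn left 26°, forward 4.2 m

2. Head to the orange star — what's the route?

turn left 106°, forward 1.5 m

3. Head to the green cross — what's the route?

turn right 21°, forward 3.6 m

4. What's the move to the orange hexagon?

turn left 41°, forward 6.0 m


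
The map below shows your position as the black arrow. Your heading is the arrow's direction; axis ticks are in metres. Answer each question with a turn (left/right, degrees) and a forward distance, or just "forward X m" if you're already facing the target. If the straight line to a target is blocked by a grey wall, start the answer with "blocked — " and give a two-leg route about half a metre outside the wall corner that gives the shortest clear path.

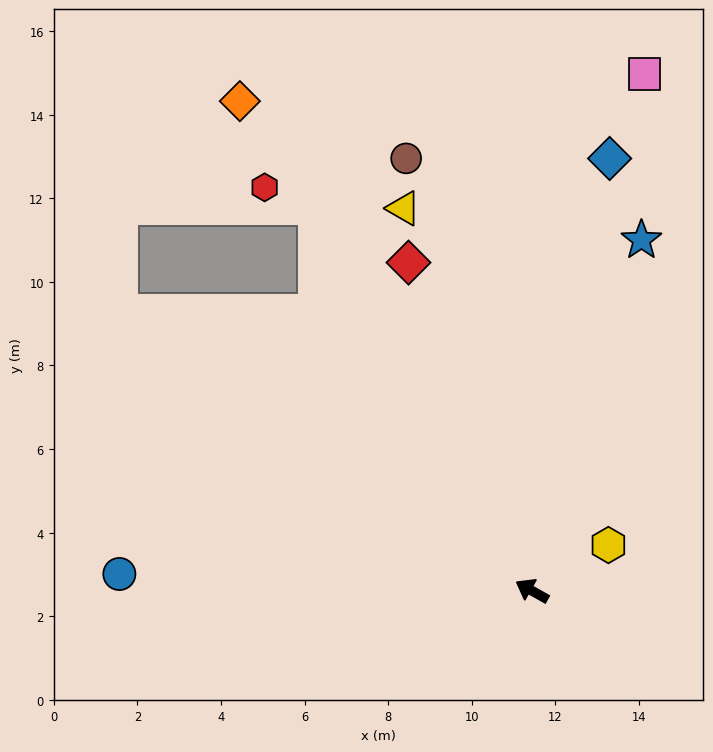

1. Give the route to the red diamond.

turn right 40°, forward 8.4 m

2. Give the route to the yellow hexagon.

turn right 120°, forward 2.1 m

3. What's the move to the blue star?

turn right 78°, forward 8.8 m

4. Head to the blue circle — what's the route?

turn left 27°, forward 9.9 m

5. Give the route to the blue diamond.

turn right 71°, forward 10.5 m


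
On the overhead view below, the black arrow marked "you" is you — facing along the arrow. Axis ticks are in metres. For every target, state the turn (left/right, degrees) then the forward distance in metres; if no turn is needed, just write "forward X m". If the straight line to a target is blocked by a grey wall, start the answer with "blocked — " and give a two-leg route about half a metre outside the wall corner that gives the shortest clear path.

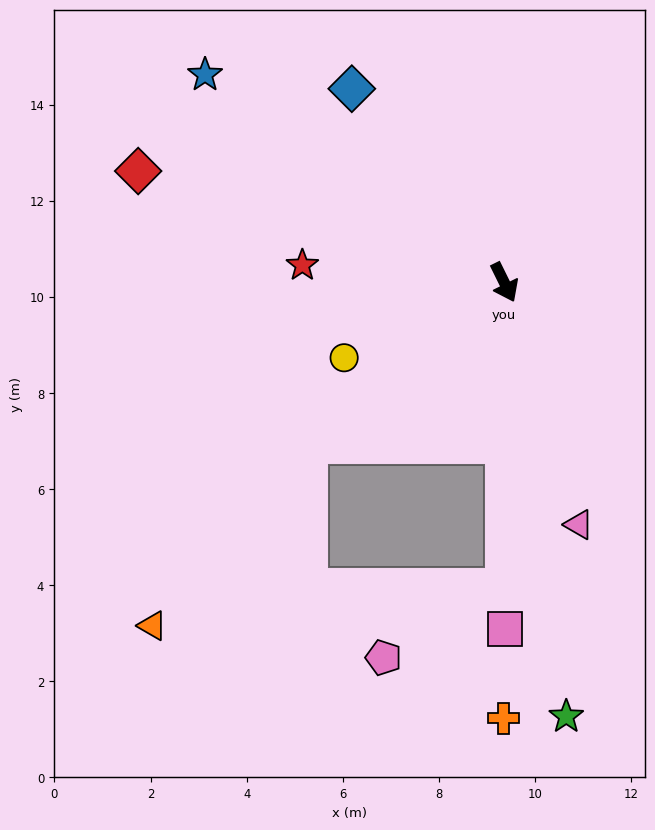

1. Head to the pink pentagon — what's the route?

blocked — turn right 26°, forward 6.4 m, then turn right 61°, forward 2.9 m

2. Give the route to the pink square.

turn right 26°, forward 7.2 m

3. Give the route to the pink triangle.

turn right 9°, forward 5.3 m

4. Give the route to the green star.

turn right 18°, forward 9.1 m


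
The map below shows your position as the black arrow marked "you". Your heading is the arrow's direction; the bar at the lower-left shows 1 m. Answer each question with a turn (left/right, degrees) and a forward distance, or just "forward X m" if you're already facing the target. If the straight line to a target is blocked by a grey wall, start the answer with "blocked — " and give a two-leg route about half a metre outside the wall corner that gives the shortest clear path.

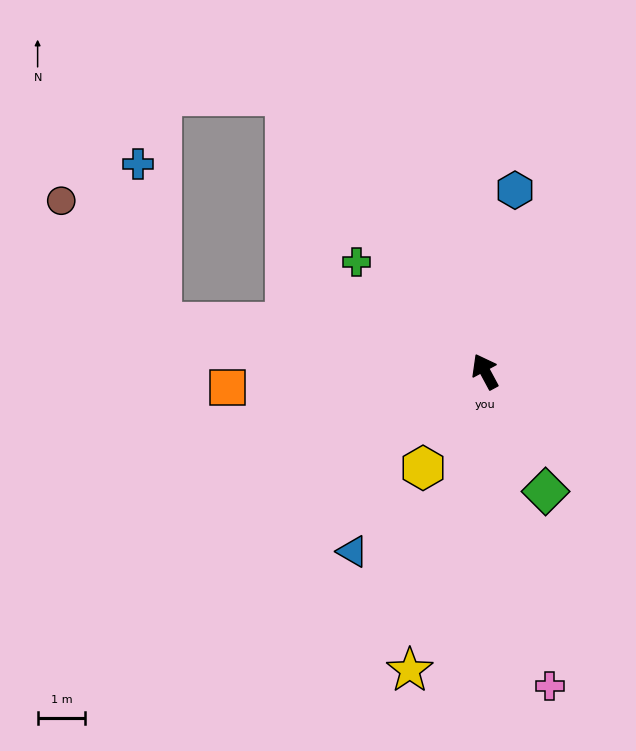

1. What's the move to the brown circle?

blocked — turn left 53°, forward 6.9 m, then turn right 42°, forward 3.3 m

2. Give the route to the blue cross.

blocked — turn left 53°, forward 6.9 m, then turn right 73°, forward 3.4 m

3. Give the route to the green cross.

turn left 21°, forward 3.5 m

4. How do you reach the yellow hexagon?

turn left 119°, forward 2.4 m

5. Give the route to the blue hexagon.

turn right 38°, forward 3.9 m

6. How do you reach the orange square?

turn left 65°, forward 5.4 m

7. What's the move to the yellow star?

turn left 138°, forward 6.5 m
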